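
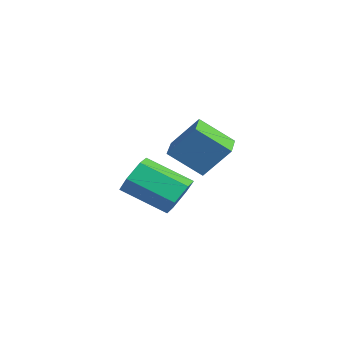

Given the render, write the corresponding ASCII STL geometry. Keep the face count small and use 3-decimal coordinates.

solid 
facet normal -0.344 -0.525 -0.779
outer loop
vertex 3.862 0.372 0.883
vertex 2.8 0.99 0.936
vertex 4.485 1.533 -0.175
endloop
endfacet
facet normal 0.864 -0.503 -0.043
outer loop
vertex 5.06 2.41 1.124
vertex 3.862 0.372 0.883
vertex 4.485 1.533 -0.175
endloop
endfacet
facet normal -0.344 -0.525 -0.778
outer loop
vertex 4.485 1.533 -0.175
vertex 2.8 0.99 0.936
vertex 3.423 2.151 -0.123
endloop
endfacet
facet normal 0.369 0.686 -0.627
outer loop
vertex 3.423 2.151 -0.123
vertex 5.06 2.41 1.124
vertex 4.485 1.533 -0.175
endloop
endfacet
facet normal -0.368 -0.687 0.627
outer loop
vertex 3.862 0.372 0.883
vertex 3.375 1.867 2.235
vertex 2.8 0.99 0.936
endloop
endfacet
facet normal 0.864 -0.503 -0.043
outer loop
vertex 4.437 1.249 2.183
vertex 3.862 0.372 0.883
vertex 5.06 2.41 1.124
endloop
endfacet
facet normal -0.369 -0.687 0.626
outer loop
vertex 4.437 1.249 2.183
vertex 3.375 1.867 2.235
vertex 3.862 0.372 0.883
endloop
endfacet
facet normal -0.863 0.503 0.043
outer loop
vertex 2.8 0.99 0.936
vertex 3.375 1.867 2.235
vertex 3.423 2.151 -0.123
endloop
endfacet
facet normal 0.368 0.687 -0.626
outer loop
vertex 3.998 3.028 1.177
vertex 5.06 2.41 1.124
vertex 3.423 2.151 -0.123
endloop
endfacet
facet normal -0.864 0.502 0.043
outer loop
vertex 3.423 2.151 -0.123
vertex 3.375 1.867 2.235
vertex 3.998 3.028 1.177
endloop
endfacet
facet normal 0.344 0.525 0.778
outer loop
vertex 3.998 3.028 1.177
vertex 4.437 1.249 2.183
vertex 5.06 2.41 1.124
endloop
endfacet
facet normal 0.344 0.525 0.779
outer loop
vertex 3.375 1.867 2.235
vertex 4.437 1.249 2.183
vertex 3.998 3.028 1.177
endloop
endfacet
facet normal 0.569 0.675 -0.470
outer loop
vertex 1.305 2.328 -2.094
vertex 0.753 2.249 -2.875
vertex 0.541 2.898 -2.2
endloop
endfacet
facet normal 0.205 0.437 0.876
outer loop
vertex 1.305 2.328 -2.094
vertex 0.541 2.898 -2.2
vertex 0.06 0.849 -1.064
endloop
endfacet
facet normal 0.205 0.437 0.876
outer loop
vertex 0.06 0.849 -1.064
vertex 0.541 2.898 -2.2
vertex -0.705 1.42 -1.17
endloop
endfacet
facet normal -0.569 -0.675 0.470
outer loop
vertex 0.06 0.849 -1.064
vertex -0.705 1.42 -1.17
vertex -0.493 0.771 -1.845
endloop
endfacet
facet normal 0.568 0.675 -0.471
outer loop
vertex 0.541 2.898 -2.2
vertex 0.753 2.249 -2.875
vertex -0.012 2.819 -2.981
endloop
endfacet
facet normal -0.588 0.733 0.342
outer loop
vertex 0.541 2.898 -2.2
vertex -0.012 2.819 -2.981
vertex -0.705 1.42 -1.17
endloop
endfacet
facet normal -0.588 0.733 0.341
outer loop
vertex -0.705 1.42 -1.17
vertex -0.012 2.819 -2.981
vertex -1.257 1.341 -1.951
endloop
endfacet
facet normal -0.569 -0.675 0.470
outer loop
vertex -0.705 1.42 -1.17
vertex -1.257 1.341 -1.951
vertex -0.493 0.771 -1.845
endloop
endfacet
facet normal 0.568 0.675 -0.470
outer loop
vertex -0.012 2.819 -2.981
vertex 0.753 2.249 -2.875
vertex 0.2 2.171 -3.656
endloop
endfacet
facet normal -0.793 0.296 -0.533
outer loop
vertex -0.012 2.819 -2.981
vertex 0.2 2.171 -3.656
vertex -1.257 1.341 -1.951
endloop
endfacet
facet normal -0.793 0.296 -0.533
outer loop
vertex -1.257 1.341 -1.951
vertex 0.2 2.171 -3.656
vertex -1.045 0.692 -2.626
endloop
endfacet
facet normal -0.569 -0.675 0.470
outer loop
vertex -1.257 1.341 -1.951
vertex -1.045 0.692 -2.626
vertex -0.493 0.771 -1.845
endloop
endfacet
facet normal 0.569 0.675 -0.470
outer loop
vertex 0.2 2.171 -3.656
vertex 0.753 2.249 -2.875
vertex 0.965 1.6 -3.55
endloop
endfacet
facet normal -0.205 -0.437 -0.876
outer loop
vertex 0.2 2.171 -3.656
vertex 0.965 1.6 -3.55
vertex -1.045 0.692 -2.626
endloop
endfacet
facet normal -0.205 -0.437 -0.876
outer loop
vertex -1.045 0.692 -2.626
vertex 0.965 1.6 -3.55
vertex -0.281 0.122 -2.52
endloop
endfacet
facet normal -0.569 -0.675 0.470
outer loop
vertex -1.045 0.692 -2.626
vertex -0.281 0.122 -2.52
vertex -0.493 0.771 -1.845
endloop
endfacet
facet normal 0.569 0.675 -0.470
outer loop
vertex 0.965 1.6 -3.55
vertex 0.753 2.249 -2.875
vertex 1.517 1.679 -2.769
endloop
endfacet
facet normal 0.588 -0.733 -0.341
outer loop
vertex 0.965 1.6 -3.55
vertex 1.517 1.679 -2.769
vertex -0.281 0.122 -2.52
endloop
endfacet
facet normal 0.588 -0.733 -0.342
outer loop
vertex -0.281 0.122 -2.52
vertex 1.517 1.679 -2.769
vertex 0.272 0.201 -1.739
endloop
endfacet
facet normal -0.568 -0.675 0.471
outer loop
vertex -0.281 0.122 -2.52
vertex 0.272 0.201 -1.739
vertex -0.493 0.771 -1.845
endloop
endfacet
facet normal 0.569 0.675 -0.470
outer loop
vertex 1.517 1.679 -2.769
vertex 0.753 2.249 -2.875
vertex 1.305 2.328 -2.094
endloop
endfacet
facet normal 0.792 -0.296 0.533
outer loop
vertex 1.517 1.679 -2.769
vertex 1.305 2.328 -2.094
vertex 0.272 0.201 -1.739
endloop
endfacet
facet normal 0.793 -0.296 0.533
outer loop
vertex 0.272 0.201 -1.739
vertex 1.305 2.328 -2.094
vertex 0.06 0.849 -1.064
endloop
endfacet
facet normal -0.568 -0.675 0.470
outer loop
vertex 0.272 0.201 -1.739
vertex 0.06 0.849 -1.064
vertex -0.493 0.771 -1.845
endloop
endfacet

endsolid


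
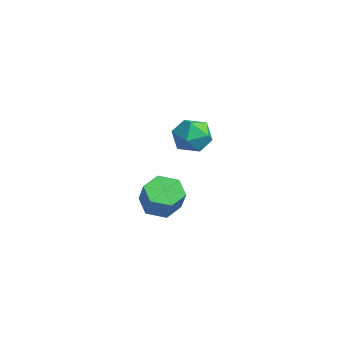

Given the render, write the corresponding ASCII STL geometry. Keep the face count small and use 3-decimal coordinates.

solid 
facet normal -0.628 0.624 0.465
outer loop
vertex 0.314 -1.064 1.957
vertex 0.262 -1.706 2.749
vertex 0.974 -0.976 2.73
endloop
endfacet
facet normal -0.179 0.983 0.041
outer loop
vertex 0.314 -1.064 1.957
vertex 0.974 -0.976 2.73
vertex 1.298 -0.877 1.768
endloop
endfacet
facet normal -0.260 0.737 -0.624
outer loop
vertex 0.314 -1.064 1.957
vertex 1.298 -0.877 1.768
vertex 0.786 -1.545 1.192
endloop
endfacet
facet normal -0.759 0.227 -0.611
outer loop
vertex 0.314 -1.064 1.957
vertex 0.786 -1.545 1.192
vertex 0.145 -2.057 1.798
endloop
endfacet
facet normal -0.985 0.158 0.063
outer loop
vertex 0.314 -1.064 1.957
vertex 0.145 -2.057 1.798
vertex 0.262 -1.706 2.749
endloop
endfacet
facet normal 0.487 0.837 0.250
outer loop
vertex 1.298 -0.877 1.768
vertex 0.974 -0.976 2.73
vertex 1.855 -1.403 2.442
endloop
endfacet
facet normal -0.238 0.256 0.937
outer loop
vertex 0.974 -0.976 2.73
vertex 0.262 -1.706 2.749
vertex 1.214 -1.915 3.048
endloop
endfacet
facet normal -0.818 -0.500 0.285
outer loop
vertex 0.262 -1.706 2.749
vertex 0.145 -2.057 1.798
vertex 0.702 -2.583 2.472
endloop
endfacet
facet normal -0.451 -0.388 -0.804
outer loop
vertex 0.145 -2.057 1.798
vertex 0.786 -1.545 1.192
vertex 1.026 -2.484 1.51
endloop
endfacet
facet normal 0.356 0.439 -0.825
outer loop
vertex 0.786 -1.545 1.192
vertex 1.298 -0.877 1.768
vertex 1.738 -1.754 1.491
endloop
endfacet
facet normal 0.759 -0.227 0.611
outer loop
vertex 1.686 -2.396 2.283
vertex 1.855 -1.403 2.442
vertex 1.214 -1.915 3.048
endloop
endfacet
facet normal 0.260 -0.737 0.624
outer loop
vertex 1.686 -2.396 2.283
vertex 1.214 -1.915 3.048
vertex 0.702 -2.583 2.472
endloop
endfacet
facet normal 0.179 -0.983 -0.041
outer loop
vertex 1.686 -2.396 2.283
vertex 0.702 -2.583 2.472
vertex 1.026 -2.484 1.51
endloop
endfacet
facet normal 0.628 -0.624 -0.465
outer loop
vertex 1.686 -2.396 2.283
vertex 1.026 -2.484 1.51
vertex 1.738 -1.754 1.491
endloop
endfacet
facet normal 0.985 -0.158 -0.063
outer loop
vertex 1.686 -2.396 2.283
vertex 1.738 -1.754 1.491
vertex 1.855 -1.403 2.442
endloop
endfacet
facet normal 0.451 0.388 0.804
outer loop
vertex 1.214 -1.915 3.048
vertex 1.855 -1.403 2.442
vertex 0.974 -0.976 2.73
endloop
endfacet
facet normal -0.356 -0.439 0.825
outer loop
vertex 0.702 -2.583 2.472
vertex 1.214 -1.915 3.048
vertex 0.262 -1.706 2.749
endloop
endfacet
facet normal -0.487 -0.837 -0.250
outer loop
vertex 1.026 -2.484 1.51
vertex 0.702 -2.583 2.472
vertex 0.145 -2.057 1.798
endloop
endfacet
facet normal 0.238 -0.256 -0.937
outer loop
vertex 1.738 -1.754 1.491
vertex 1.026 -2.484 1.51
vertex 0.786 -1.545 1.192
endloop
endfacet
facet normal 0.818 0.500 -0.285
outer loop
vertex 1.855 -1.403 2.442
vertex 1.738 -1.754 1.491
vertex 1.298 -0.877 1.768
endloop
endfacet
facet normal -0.508 0.097 -0.856
outer loop
vertex -1.49 -1.636 -4.492
vertex -2.348 -1.529 -3.97
vertex -1.796 -0.717 -4.206
endloop
endfacet
facet normal 0.806 0.403 -0.433
outer loop
vertex -1.49 -1.636 -4.492
vertex -1.796 -0.717 -4.206
vertex -0.753 -1.778 -3.252
endloop
endfacet
facet normal 0.806 0.404 -0.433
outer loop
vertex -0.753 -1.778 -3.252
vertex -1.796 -0.717 -4.206
vertex -1.059 -0.859 -2.965
endloop
endfacet
facet normal 0.508 -0.098 0.856
outer loop
vertex -0.753 -1.778 -3.252
vertex -1.059 -0.859 -2.965
vertex -1.612 -1.671 -2.73
endloop
endfacet
facet normal -0.508 0.097 -0.856
outer loop
vertex -1.796 -0.717 -4.206
vertex -2.348 -1.529 -3.97
vertex -2.654 -0.61 -3.684
endloop
endfacet
facet normal 0.141 0.990 0.029
outer loop
vertex -1.796 -0.717 -4.206
vertex -2.654 -0.61 -3.684
vertex -1.059 -0.859 -2.965
endloop
endfacet
facet normal 0.141 0.990 0.029
outer loop
vertex -1.059 -0.859 -2.965
vertex -2.654 -0.61 -3.684
vertex -1.917 -0.752 -2.443
endloop
endfacet
facet normal 0.508 -0.099 0.856
outer loop
vertex -1.059 -0.859 -2.965
vertex -1.917 -0.752 -2.443
vertex -1.612 -1.671 -2.73
endloop
endfacet
facet normal -0.508 0.097 -0.856
outer loop
vertex -2.654 -0.61 -3.684
vertex -2.348 -1.529 -3.97
vertex -3.207 -1.422 -3.448
endloop
endfacet
facet normal -0.665 0.587 0.462
outer loop
vertex -2.654 -0.61 -3.684
vertex -3.207 -1.422 -3.448
vertex -1.917 -0.752 -2.443
endloop
endfacet
facet normal -0.665 0.587 0.462
outer loop
vertex -1.917 -0.752 -2.443
vertex -3.207 -1.422 -3.448
vertex -2.47 -1.564 -2.208
endloop
endfacet
facet normal 0.508 -0.099 0.856
outer loop
vertex -1.917 -0.752 -2.443
vertex -2.47 -1.564 -2.208
vertex -1.612 -1.671 -2.73
endloop
endfacet
facet normal -0.508 0.098 -0.856
outer loop
vertex -3.207 -1.422 -3.448
vertex -2.348 -1.529 -3.97
vertex -2.901 -2.341 -3.735
endloop
endfacet
facet normal -0.806 -0.404 0.433
outer loop
vertex -3.207 -1.422 -3.448
vertex -2.901 -2.341 -3.735
vertex -2.47 -1.564 -2.208
endloop
endfacet
facet normal -0.806 -0.403 0.433
outer loop
vertex -2.47 -1.564 -2.208
vertex -2.901 -2.341 -3.735
vertex -2.164 -2.483 -2.494
endloop
endfacet
facet normal 0.508 -0.097 0.856
outer loop
vertex -2.47 -1.564 -2.208
vertex -2.164 -2.483 -2.494
vertex -1.612 -1.671 -2.73
endloop
endfacet
facet normal -0.508 0.099 -0.856
outer loop
vertex -2.901 -2.341 -3.735
vertex -2.348 -1.529 -3.97
vertex -2.043 -2.448 -4.257
endloop
endfacet
facet normal -0.141 -0.990 -0.029
outer loop
vertex -2.901 -2.341 -3.735
vertex -2.043 -2.448 -4.257
vertex -2.164 -2.483 -2.494
endloop
endfacet
facet normal -0.141 -0.990 -0.029
outer loop
vertex -2.164 -2.483 -2.494
vertex -2.043 -2.448 -4.257
vertex -1.306 -2.59 -3.016
endloop
endfacet
facet normal 0.508 -0.097 0.856
outer loop
vertex -2.164 -2.483 -2.494
vertex -1.306 -2.59 -3.016
vertex -1.612 -1.671 -2.73
endloop
endfacet
facet normal -0.508 0.099 -0.856
outer loop
vertex -2.043 -2.448 -4.257
vertex -2.348 -1.529 -3.97
vertex -1.49 -1.636 -4.492
endloop
endfacet
facet normal 0.665 -0.587 -0.462
outer loop
vertex -2.043 -2.448 -4.257
vertex -1.49 -1.636 -4.492
vertex -1.306 -2.59 -3.016
endloop
endfacet
facet normal 0.665 -0.587 -0.462
outer loop
vertex -1.306 -2.59 -3.016
vertex -1.49 -1.636 -4.492
vertex -0.753 -1.778 -3.252
endloop
endfacet
facet normal 0.508 -0.097 0.856
outer loop
vertex -1.306 -2.59 -3.016
vertex -0.753 -1.778 -3.252
vertex -1.612 -1.671 -2.73
endloop
endfacet

endsolid


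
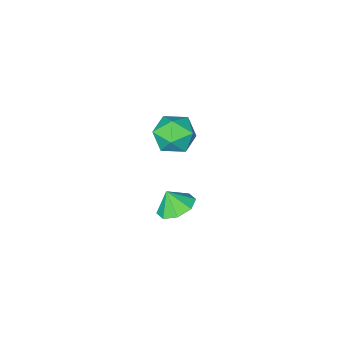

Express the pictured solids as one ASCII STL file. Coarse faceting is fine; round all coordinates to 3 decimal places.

solid 
facet normal 0.145 0.978 0.152
outer loop
vertex 3.182 3.885 2.153
vertex 2.707 3.791 3.215
vertex 3.856 3.642 3.074
endloop
endfacet
facet normal 0.644 0.710 -0.284
outer loop
vertex 3.182 3.885 2.153
vertex 3.856 3.642 3.074
vertex 4.026 3.084 2.063
endloop
endfacet
facet normal 0.314 0.426 -0.848
outer loop
vertex 3.182 3.885 2.153
vertex 4.026 3.084 2.063
vertex 2.983 2.889 1.579
endloop
endfacet
facet normal -0.389 0.517 -0.762
outer loop
vertex 3.182 3.885 2.153
vertex 2.983 2.889 1.579
vertex 2.167 3.325 2.291
endloop
endfacet
facet normal -0.493 0.858 -0.145
outer loop
vertex 3.182 3.885 2.153
vertex 2.167 3.325 2.291
vertex 2.707 3.791 3.215
endloop
endfacet
facet normal 0.981 0.185 0.063
outer loop
vertex 4.026 3.084 2.063
vertex 3.856 3.642 3.074
vertex 4.073 2.495 3.069
endloop
endfacet
facet normal 0.174 0.617 0.768
outer loop
vertex 3.856 3.642 3.074
vertex 2.707 3.791 3.215
vertex 3.257 2.931 3.781
endloop
endfacet
facet normal -0.859 0.424 0.288
outer loop
vertex 2.707 3.791 3.215
vertex 2.167 3.325 2.291
vertex 2.214 2.736 3.297
endloop
endfacet
facet normal -0.690 -0.127 -0.713
outer loop
vertex 2.167 3.325 2.291
vertex 2.983 2.889 1.579
vertex 2.384 2.178 2.286
endloop
endfacet
facet normal 0.447 -0.275 -0.852
outer loop
vertex 2.983 2.889 1.579
vertex 4.026 3.084 2.063
vertex 3.533 2.029 2.145
endloop
endfacet
facet normal 0.389 -0.517 0.762
outer loop
vertex 3.058 1.935 3.207
vertex 4.073 2.495 3.069
vertex 3.257 2.931 3.781
endloop
endfacet
facet normal -0.314 -0.426 0.848
outer loop
vertex 3.058 1.935 3.207
vertex 3.257 2.931 3.781
vertex 2.214 2.736 3.297
endloop
endfacet
facet normal -0.644 -0.710 0.284
outer loop
vertex 3.058 1.935 3.207
vertex 2.214 2.736 3.297
vertex 2.384 2.178 2.286
endloop
endfacet
facet normal -0.145 -0.978 -0.152
outer loop
vertex 3.058 1.935 3.207
vertex 2.384 2.178 2.286
vertex 3.533 2.029 2.145
endloop
endfacet
facet normal 0.493 -0.858 0.145
outer loop
vertex 3.058 1.935 3.207
vertex 3.533 2.029 2.145
vertex 4.073 2.495 3.069
endloop
endfacet
facet normal 0.690 0.127 0.713
outer loop
vertex 3.257 2.931 3.781
vertex 4.073 2.495 3.069
vertex 3.856 3.642 3.074
endloop
endfacet
facet normal -0.447 0.275 0.852
outer loop
vertex 2.214 2.736 3.297
vertex 3.257 2.931 3.781
vertex 2.707 3.791 3.215
endloop
endfacet
facet normal -0.981 -0.185 -0.063
outer loop
vertex 2.384 2.178 2.286
vertex 2.214 2.736 3.297
vertex 2.167 3.325 2.291
endloop
endfacet
facet normal -0.174 -0.617 -0.768
outer loop
vertex 3.533 2.029 2.145
vertex 2.384 2.178 2.286
vertex 2.983 2.889 1.579
endloop
endfacet
facet normal 0.859 -0.424 -0.288
outer loop
vertex 4.073 2.495 3.069
vertex 3.533 2.029 2.145
vertex 4.026 3.084 2.063
endloop
endfacet
facet normal -0.233 0.386 -0.892
outer loop
vertex 3.783 2.898 -3.816
vertex 2.787 2.59 -3.689
vertex 3.331 3.457 -3.456
endloop
endfacet
facet normal 0.756 0.212 0.620
outer loop
vertex 3.783 2.898 -3.816
vertex 3.331 3.457 -3.456
vertex 3.053 2.15 -2.671
endloop
endfacet
facet normal -0.233 0.386 -0.893
outer loop
vertex 3.331 3.457 -3.456
vertex 2.787 2.59 -3.689
vertex 2.561 3.508 -3.233
endloop
endfacet
facet normal 0.276 0.451 0.849
outer loop
vertex 3.331 3.457 -3.456
vertex 2.561 3.508 -3.233
vertex 3.053 2.15 -2.671
endloop
endfacet
facet normal -0.233 0.386 -0.893
outer loop
vertex 2.561 3.508 -3.233
vertex 2.787 2.59 -3.689
vertex 1.923 3.022 -3.277
endloop
endfacet
facet normal -0.277 0.280 0.919
outer loop
vertex 2.561 3.508 -3.233
vertex 1.923 3.022 -3.277
vertex 3.053 2.15 -2.671
endloop
endfacet
facet normal -0.233 0.385 -0.893
outer loop
vertex 1.923 3.022 -3.277
vertex 2.787 2.59 -3.689
vertex 1.791 2.282 -3.562
endloop
endfacet
facet normal -0.579 -0.201 0.790
outer loop
vertex 1.923 3.022 -3.277
vertex 1.791 2.282 -3.562
vertex 3.053 2.15 -2.671
endloop
endfacet
facet normal -0.233 0.386 -0.892
outer loop
vertex 1.791 2.282 -3.562
vertex 2.787 2.59 -3.689
vertex 2.243 1.723 -3.922
endloop
endfacet
facet normal -0.453 -0.712 0.536
outer loop
vertex 1.791 2.282 -3.562
vertex 2.243 1.723 -3.922
vertex 3.053 2.15 -2.671
endloop
endfacet
facet normal -0.233 0.386 -0.893
outer loop
vertex 2.243 1.723 -3.922
vertex 2.787 2.59 -3.689
vertex 3.013 1.672 -4.145
endloop
endfacet
facet normal 0.026 -0.951 0.308
outer loop
vertex 2.243 1.723 -3.922
vertex 3.013 1.672 -4.145
vertex 3.053 2.15 -2.671
endloop
endfacet
facet normal -0.233 0.386 -0.893
outer loop
vertex 3.013 1.672 -4.145
vertex 2.787 2.59 -3.689
vertex 3.651 2.159 -4.101
endloop
endfacet
facet normal 0.579 -0.780 0.237
outer loop
vertex 3.013 1.672 -4.145
vertex 3.651 2.159 -4.101
vertex 3.053 2.15 -2.671
endloop
endfacet
facet normal -0.233 0.386 -0.893
outer loop
vertex 3.651 2.159 -4.101
vertex 2.787 2.59 -3.689
vertex 3.783 2.898 -3.816
endloop
endfacet
facet normal 0.881 -0.299 0.367
outer loop
vertex 3.651 2.159 -4.101
vertex 3.783 2.898 -3.816
vertex 3.053 2.15 -2.671
endloop
endfacet

endsolid


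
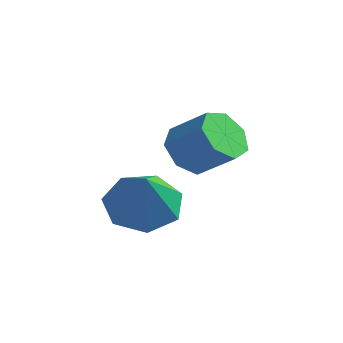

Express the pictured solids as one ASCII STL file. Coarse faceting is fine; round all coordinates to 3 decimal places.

solid 
facet normal -0.551 0.441 -0.708
outer loop
vertex 2.051 -3.039 -2.983
vertex 1.449 -2.638 -2.264
vertex 2.295 -2.245 -2.678
endloop
endfacet
facet normal 0.951 -0.204 -0.231
outer loop
vertex 2.051 -3.039 -2.983
vertex 2.295 -2.245 -2.678
vertex 2.451 -3.442 -0.976
endloop
endfacet
facet normal -0.551 0.441 -0.708
outer loop
vertex 2.295 -2.245 -2.678
vertex 1.449 -2.638 -2.264
vertex 1.901 -1.747 -2.061
endloop
endfacet
facet normal 0.879 0.425 0.218
outer loop
vertex 2.295 -2.245 -2.678
vertex 1.901 -1.747 -2.061
vertex 2.451 -3.442 -0.976
endloop
endfacet
facet normal -0.552 0.441 -0.708
outer loop
vertex 1.901 -1.747 -2.061
vertex 1.449 -2.638 -2.264
vertex 1.167 -1.92 -1.597
endloop
endfacet
facet normal 0.332 0.583 0.742
outer loop
vertex 1.901 -1.747 -2.061
vertex 1.167 -1.92 -1.597
vertex 2.451 -3.442 -0.976
endloop
endfacet
facet normal -0.551 0.442 -0.708
outer loop
vertex 1.167 -1.92 -1.597
vertex 1.449 -2.638 -2.264
vertex 0.645 -2.633 -1.636
endloop
endfacet
facet normal -0.278 0.152 0.948
outer loop
vertex 1.167 -1.92 -1.597
vertex 0.645 -2.633 -1.636
vertex 2.451 -3.442 -0.976
endloop
endfacet
facet normal -0.550 0.442 -0.708
outer loop
vertex 0.645 -2.633 -1.636
vertex 1.449 -2.638 -2.264
vertex 0.728 -3.35 -2.148
endloop
endfacet
facet normal -0.492 -0.543 0.681
outer loop
vertex 0.645 -2.633 -1.636
vertex 0.728 -3.35 -2.148
vertex 2.451 -3.442 -0.976
endloop
endfacet
facet normal -0.551 0.442 -0.708
outer loop
vertex 0.728 -3.35 -2.148
vertex 1.449 -2.638 -2.264
vertex 1.354 -3.531 -2.748
endloop
endfacet
facet normal -0.148 -0.979 0.141
outer loop
vertex 0.728 -3.35 -2.148
vertex 1.354 -3.531 -2.748
vertex 2.451 -3.442 -0.976
endloop
endfacet
facet normal -0.551 0.442 -0.708
outer loop
vertex 1.354 -3.531 -2.748
vertex 1.449 -2.638 -2.264
vertex 2.051 -3.039 -2.983
endloop
endfacet
facet normal 0.495 -0.828 -0.265
outer loop
vertex 1.354 -3.531 -2.748
vertex 2.051 -3.039 -2.983
vertex 2.451 -3.442 -0.976
endloop
endfacet
facet normal -0.797 -0.210 -0.566
outer loop
vertex 1.266 -0.63 -1.852
vertex 0.756 -0.48 -1.189
vertex 1.032 0.066 -1.78
endloop
endfacet
facet normal 0.514 0.257 -0.818
outer loop
vertex 1.266 -0.63 -1.852
vertex 1.032 0.066 -1.78
vertex 2.334 -0.351 -1.094
endloop
endfacet
facet normal 0.514 0.258 -0.818
outer loop
vertex 2.334 -0.351 -1.094
vertex 1.032 0.066 -1.78
vertex 2.101 0.345 -1.021
endloop
endfacet
facet normal 0.798 0.208 0.566
outer loop
vertex 2.334 -0.351 -1.094
vertex 2.101 0.345 -1.021
vertex 1.824 -0.2 -0.431
endloop
endfacet
facet normal -0.798 -0.209 -0.566
outer loop
vertex 1.032 0.066 -1.78
vertex 0.756 -0.48 -1.189
vertex 0.59 0.351 -1.262
endloop
endfacet
facet normal 0.073 0.899 -0.433
outer loop
vertex 1.032 0.066 -1.78
vertex 0.59 0.351 -1.262
vertex 2.101 0.345 -1.021
endloop
endfacet
facet normal 0.073 0.898 -0.433
outer loop
vertex 2.101 0.345 -1.021
vertex 0.59 0.351 -1.262
vertex 1.659 0.63 -0.504
endloop
endfacet
facet normal 0.797 0.208 0.567
outer loop
vertex 2.101 0.345 -1.021
vertex 1.659 0.63 -0.504
vertex 1.824 -0.2 -0.431
endloop
endfacet
facet normal -0.797 -0.209 -0.566
outer loop
vertex 0.59 0.351 -1.262
vertex 0.756 -0.48 -1.189
vertex 0.273 0.01 -0.69
endloop
endfacet
facet normal -0.423 0.862 0.279
outer loop
vertex 0.59 0.351 -1.262
vertex 0.273 0.01 -0.69
vertex 1.659 0.63 -0.504
endloop
endfacet
facet normal -0.423 0.862 0.278
outer loop
vertex 1.659 0.63 -0.504
vertex 0.273 0.01 -0.69
vertex 1.342 0.29 0.068
endloop
endfacet
facet normal 0.798 0.208 0.566
outer loop
vertex 1.659 0.63 -0.504
vertex 1.342 0.29 0.068
vertex 1.824 -0.2 -0.431
endloop
endfacet
facet normal -0.797 -0.209 -0.566
outer loop
vertex 0.273 0.01 -0.69
vertex 0.756 -0.48 -1.189
vertex 0.319 -0.699 -0.493
endloop
endfacet
facet normal -0.600 0.178 0.780
outer loop
vertex 0.273 0.01 -0.69
vertex 0.319 -0.699 -0.493
vertex 1.342 0.29 0.068
endloop
endfacet
facet normal -0.600 0.178 0.780
outer loop
vertex 1.342 0.29 0.068
vertex 0.319 -0.699 -0.493
vertex 1.388 -0.419 0.265
endloop
endfacet
facet normal 0.798 0.209 0.566
outer loop
vertex 1.342 0.29 0.068
vertex 1.388 -0.419 0.265
vertex 1.824 -0.2 -0.431
endloop
endfacet
facet normal -0.797 -0.208 -0.566
outer loop
vertex 0.319 -0.699 -0.493
vertex 0.756 -0.48 -1.189
vertex 0.694 -1.243 -0.821
endloop
endfacet
facet normal -0.324 -0.642 0.695
outer loop
vertex 0.319 -0.699 -0.493
vertex 0.694 -1.243 -0.821
vertex 1.388 -0.419 0.265
endloop
endfacet
facet normal -0.326 -0.641 0.695
outer loop
vertex 1.388 -0.419 0.265
vertex 0.694 -1.243 -0.821
vertex 1.763 -0.964 -0.062
endloop
endfacet
facet normal 0.798 0.209 0.566
outer loop
vertex 1.388 -0.419 0.265
vertex 1.763 -0.964 -0.062
vertex 1.824 -0.2 -0.431
endloop
endfacet
facet normal -0.798 -0.208 -0.566
outer loop
vertex 0.694 -1.243 -0.821
vertex 0.756 -0.48 -1.189
vertex 1.115 -1.213 -1.426
endloop
endfacet
facet normal 0.194 -0.977 0.086
outer loop
vertex 0.694 -1.243 -0.821
vertex 1.115 -1.213 -1.426
vertex 1.763 -0.964 -0.062
endloop
endfacet
facet normal 0.195 -0.977 0.086
outer loop
vertex 1.763 -0.964 -0.062
vertex 1.115 -1.213 -1.426
vertex 2.184 -0.933 -0.667
endloop
endfacet
facet normal 0.798 0.210 0.566
outer loop
vertex 1.763 -0.964 -0.062
vertex 2.184 -0.933 -0.667
vertex 1.824 -0.2 -0.431
endloop
endfacet
facet normal -0.798 -0.207 -0.567
outer loop
vertex 1.115 -1.213 -1.426
vertex 0.756 -0.48 -1.189
vertex 1.266 -0.63 -1.852
endloop
endfacet
facet normal 0.568 -0.576 -0.587
outer loop
vertex 1.115 -1.213 -1.426
vertex 1.266 -0.63 -1.852
vertex 2.184 -0.933 -0.667
endloop
endfacet
facet normal 0.568 -0.577 -0.587
outer loop
vertex 2.184 -0.933 -0.667
vertex 1.266 -0.63 -1.852
vertex 2.334 -0.351 -1.094
endloop
endfacet
facet normal 0.798 0.210 0.566
outer loop
vertex 2.184 -0.933 -0.667
vertex 2.334 -0.351 -1.094
vertex 1.824 -0.2 -0.431
endloop
endfacet

endsolid


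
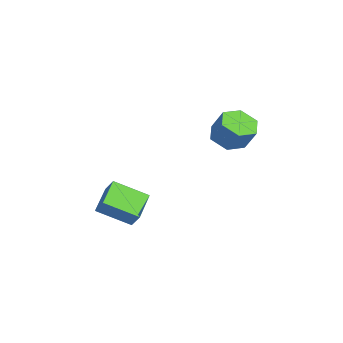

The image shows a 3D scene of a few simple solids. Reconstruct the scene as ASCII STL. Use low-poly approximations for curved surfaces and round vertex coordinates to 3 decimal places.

solid 
facet normal -0.456 -0.280 -0.845
outer loop
vertex -0.456 3.584 0.141
vertex -1.013 2.886 0.673
vertex -1.375 3.853 0.548
endloop
endfacet
facet normal 0.109 0.925 -0.365
outer loop
vertex -0.456 3.584 0.141
vertex -1.375 3.853 0.548
vertex 0.21 3.993 1.375
endloop
endfacet
facet normal 0.108 0.925 -0.364
outer loop
vertex 0.21 3.993 1.375
vertex -1.375 3.853 0.548
vertex -0.709 4.261 1.782
endloop
endfacet
facet normal 0.456 0.280 0.845
outer loop
vertex 0.21 3.993 1.375
vertex -0.709 4.261 1.782
vertex -0.347 3.294 1.907
endloop
endfacet
facet normal -0.456 -0.280 -0.845
outer loop
vertex -1.375 3.853 0.548
vertex -1.013 2.886 0.673
vertex -1.932 3.154 1.08
endloop
endfacet
facet normal -0.711 0.686 0.157
outer loop
vertex -1.375 3.853 0.548
vertex -1.932 3.154 1.08
vertex -0.709 4.261 1.782
endloop
endfacet
facet normal -0.711 0.686 0.157
outer loop
vertex -0.709 4.261 1.782
vertex -1.932 3.154 1.08
vertex -1.266 3.562 2.314
endloop
endfacet
facet normal 0.456 0.280 0.845
outer loop
vertex -0.709 4.261 1.782
vertex -1.266 3.562 2.314
vertex -0.347 3.294 1.907
endloop
endfacet
facet normal -0.456 -0.280 -0.845
outer loop
vertex -1.932 3.154 1.08
vertex -1.013 2.886 0.673
vertex -1.57 2.187 1.205
endloop
endfacet
facet normal -0.819 -0.239 0.521
outer loop
vertex -1.932 3.154 1.08
vertex -1.57 2.187 1.205
vertex -1.266 3.562 2.314
endloop
endfacet
facet normal -0.819 -0.239 0.521
outer loop
vertex -1.266 3.562 2.314
vertex -1.57 2.187 1.205
vertex -0.904 2.596 2.439
endloop
endfacet
facet normal 0.456 0.280 0.845
outer loop
vertex -1.266 3.562 2.314
vertex -0.904 2.596 2.439
vertex -0.347 3.294 1.907
endloop
endfacet
facet normal -0.456 -0.280 -0.845
outer loop
vertex -1.57 2.187 1.205
vertex -1.013 2.886 0.673
vertex -0.651 1.919 0.798
endloop
endfacet
facet normal -0.108 -0.925 0.365
outer loop
vertex -1.57 2.187 1.205
vertex -0.651 1.919 0.798
vertex -0.904 2.596 2.439
endloop
endfacet
facet normal -0.109 -0.925 0.365
outer loop
vertex -0.904 2.596 2.439
vertex -0.651 1.919 0.798
vertex 0.015 2.327 2.032
endloop
endfacet
facet normal 0.456 0.280 0.845
outer loop
vertex -0.904 2.596 2.439
vertex 0.015 2.327 2.032
vertex -0.347 3.294 1.907
endloop
endfacet
facet normal -0.456 -0.280 -0.845
outer loop
vertex -0.651 1.919 0.798
vertex -1.013 2.886 0.673
vertex -0.094 2.618 0.266
endloop
endfacet
facet normal 0.711 -0.686 -0.157
outer loop
vertex -0.651 1.919 0.798
vertex -0.094 2.618 0.266
vertex 0.015 2.327 2.032
endloop
endfacet
facet normal 0.711 -0.686 -0.157
outer loop
vertex 0.015 2.327 2.032
vertex -0.094 2.618 0.266
vertex 0.572 3.026 1.5
endloop
endfacet
facet normal 0.456 0.280 0.845
outer loop
vertex 0.015 2.327 2.032
vertex 0.572 3.026 1.5
vertex -0.347 3.294 1.907
endloop
endfacet
facet normal -0.456 -0.280 -0.845
outer loop
vertex -0.094 2.618 0.266
vertex -1.013 2.886 0.673
vertex -0.456 3.584 0.141
endloop
endfacet
facet normal 0.819 0.239 -0.521
outer loop
vertex -0.094 2.618 0.266
vertex -0.456 3.584 0.141
vertex 0.572 3.026 1.5
endloop
endfacet
facet normal 0.819 0.239 -0.521
outer loop
vertex 0.572 3.026 1.5
vertex -0.456 3.584 0.141
vertex 0.21 3.993 1.375
endloop
endfacet
facet normal 0.456 0.280 0.845
outer loop
vertex 0.572 3.026 1.5
vertex 0.21 3.993 1.375
vertex -0.347 3.294 1.907
endloop
endfacet
facet normal -0.543 -0.290 -0.788
outer loop
vertex -1.624 -3.078 -2.611
vertex -1.168 -1.383 -3.548
vertex -0.226 -3.833 -3.296
endloop
endfacet
facet normal -0.229 -0.852 0.471
outer loop
vertex 0.328 -3.537 -2.492
vertex -1.624 -3.078 -2.611
vertex -0.226 -3.833 -3.296
endloop
endfacet
facet normal -0.543 -0.290 -0.788
outer loop
vertex -0.226 -3.833 -3.296
vertex -1.168 -1.383 -3.548
vertex 0.23 -2.137 -4.233
endloop
endfacet
facet normal 0.808 -0.436 -0.396
outer loop
vertex 0.23 -2.137 -4.233
vertex 0.328 -3.537 -2.492
vertex -0.226 -3.833 -3.296
endloop
endfacet
facet normal -0.808 0.436 0.396
outer loop
vertex -1.624 -3.078 -2.611
vertex -0.614 -1.087 -2.744
vertex -1.168 -1.383 -3.548
endloop
endfacet
facet normal -0.229 -0.852 0.471
outer loop
vertex -1.07 -2.783 -1.807
vertex -1.624 -3.078 -2.611
vertex 0.328 -3.537 -2.492
endloop
endfacet
facet normal -0.808 0.436 0.397
outer loop
vertex -1.07 -2.783 -1.807
vertex -0.614 -1.087 -2.744
vertex -1.624 -3.078 -2.611
endloop
endfacet
facet normal 0.229 0.852 -0.471
outer loop
vertex -1.168 -1.383 -3.548
vertex -0.614 -1.087 -2.744
vertex 0.23 -2.137 -4.233
endloop
endfacet
facet normal 0.808 -0.436 -0.396
outer loop
vertex 0.784 -1.842 -3.429
vertex 0.328 -3.537 -2.492
vertex 0.23 -2.137 -4.233
endloop
endfacet
facet normal 0.229 0.852 -0.471
outer loop
vertex 0.23 -2.137 -4.233
vertex -0.614 -1.087 -2.744
vertex 0.784 -1.842 -3.429
endloop
endfacet
facet normal 0.543 0.290 0.788
outer loop
vertex 0.784 -1.842 -3.429
vertex -1.07 -2.783 -1.807
vertex 0.328 -3.537 -2.492
endloop
endfacet
facet normal 0.543 0.290 0.788
outer loop
vertex -0.614 -1.087 -2.744
vertex -1.07 -2.783 -1.807
vertex 0.784 -1.842 -3.429
endloop
endfacet

endsolid


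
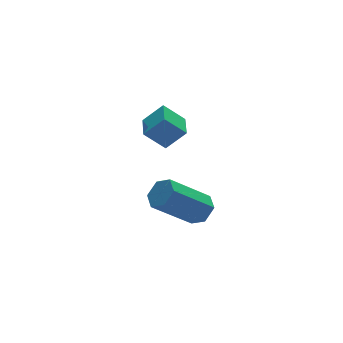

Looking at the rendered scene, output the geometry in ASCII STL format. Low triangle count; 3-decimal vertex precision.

solid 
facet normal -0.640 0.333 0.693
outer loop
vertex -3.465 -1.648 3.357
vertex -2.964 -0.647 3.338
vertex -4.146 -1.322 2.571
endloop
endfacet
facet normal -0.448 -0.894 0.018
outer loop
vertex -3.436 -1.693 1.802
vertex -3.465 -1.648 3.357
vertex -4.146 -1.322 2.571
endloop
endfacet
facet normal -0.640 0.333 0.693
outer loop
vertex -4.146 -1.322 2.571
vertex -2.964 -0.647 3.338
vertex -3.645 -0.321 2.552
endloop
endfacet
facet normal -0.625 0.299 -0.721
outer loop
vertex -3.645 -0.321 2.552
vertex -3.436 -1.693 1.802
vertex -4.146 -1.322 2.571
endloop
endfacet
facet normal 0.625 -0.299 0.721
outer loop
vertex -3.465 -1.648 3.357
vertex -2.254 -1.018 2.569
vertex -2.964 -0.647 3.338
endloop
endfacet
facet normal -0.448 -0.894 0.018
outer loop
vertex -2.755 -2.019 2.588
vertex -3.465 -1.648 3.357
vertex -3.436 -1.693 1.802
endloop
endfacet
facet normal 0.625 -0.299 0.721
outer loop
vertex -2.755 -2.019 2.588
vertex -2.254 -1.018 2.569
vertex -3.465 -1.648 3.357
endloop
endfacet
facet normal 0.448 0.894 -0.018
outer loop
vertex -2.964 -0.647 3.338
vertex -2.254 -1.018 2.569
vertex -3.645 -0.321 2.552
endloop
endfacet
facet normal -0.625 0.299 -0.721
outer loop
vertex -2.935 -0.692 1.783
vertex -3.436 -1.693 1.802
vertex -3.645 -0.321 2.552
endloop
endfacet
facet normal 0.448 0.894 -0.018
outer loop
vertex -3.645 -0.321 2.552
vertex -2.254 -1.018 2.569
vertex -2.935 -0.692 1.783
endloop
endfacet
facet normal 0.640 -0.333 -0.693
outer loop
vertex -2.935 -0.692 1.783
vertex -2.755 -2.019 2.588
vertex -3.436 -1.693 1.802
endloop
endfacet
facet normal 0.640 -0.333 -0.693
outer loop
vertex -2.254 -1.018 2.569
vertex -2.755 -2.019 2.588
vertex -2.935 -0.692 1.783
endloop
endfacet
facet normal 0.747 -0.097 -0.657
outer loop
vertex -1.42 -1.452 -1.778
vertex -1.89 -1.584 -2.293
vertex -1.687 -0.916 -2.161
endloop
endfacet
facet normal 0.548 0.650 0.527
outer loop
vertex -1.42 -1.452 -1.778
vertex -1.687 -0.916 -2.161
vertex -3.019 -1.244 -0.371
endloop
endfacet
facet normal 0.547 0.651 0.526
outer loop
vertex -3.019 -1.244 -0.371
vertex -1.687 -0.916 -2.161
vertex -3.287 -0.709 -0.754
endloop
endfacet
facet normal -0.747 0.096 0.657
outer loop
vertex -3.019 -1.244 -0.371
vertex -3.287 -0.709 -0.754
vertex -3.49 -1.376 -0.887
endloop
endfacet
facet normal 0.748 -0.097 -0.657
outer loop
vertex -1.687 -0.916 -2.161
vertex -1.89 -1.584 -2.293
vertex -2.157 -1.049 -2.676
endloop
endfacet
facet normal -0.053 0.978 -0.204
outer loop
vertex -1.687 -0.916 -2.161
vertex -2.157 -1.049 -2.676
vertex -3.287 -0.709 -0.754
endloop
endfacet
facet normal -0.052 0.978 -0.203
outer loop
vertex -3.287 -0.709 -0.754
vertex -2.157 -1.049 -2.676
vertex -3.757 -0.841 -1.269
endloop
endfacet
facet normal -0.747 0.096 0.657
outer loop
vertex -3.287 -0.709 -0.754
vertex -3.757 -0.841 -1.269
vertex -3.49 -1.376 -0.887
endloop
endfacet
facet normal 0.747 -0.098 -0.657
outer loop
vertex -2.157 -1.049 -2.676
vertex -1.89 -1.584 -2.293
vertex -2.361 -1.716 -2.809
endloop
endfacet
facet normal -0.599 0.329 -0.730
outer loop
vertex -2.157 -1.049 -2.676
vertex -2.361 -1.716 -2.809
vertex -3.757 -0.841 -1.269
endloop
endfacet
facet normal -0.600 0.328 -0.730
outer loop
vertex -3.757 -0.841 -1.269
vertex -2.361 -1.716 -2.809
vertex -3.96 -1.508 -1.402
endloop
endfacet
facet normal -0.747 0.096 0.657
outer loop
vertex -3.757 -0.841 -1.269
vertex -3.96 -1.508 -1.402
vertex -3.49 -1.376 -0.887
endloop
endfacet
facet normal 0.747 -0.096 -0.657
outer loop
vertex -2.361 -1.716 -2.809
vertex -1.89 -1.584 -2.293
vertex -2.093 -2.251 -2.426
endloop
endfacet
facet normal -0.548 -0.651 -0.526
outer loop
vertex -2.361 -1.716 -2.809
vertex -2.093 -2.251 -2.426
vertex -3.96 -1.508 -1.402
endloop
endfacet
facet normal -0.548 -0.650 -0.527
outer loop
vertex -3.96 -1.508 -1.402
vertex -2.093 -2.251 -2.426
vertex -3.693 -2.044 -1.019
endloop
endfacet
facet normal -0.747 0.097 0.657
outer loop
vertex -3.96 -1.508 -1.402
vertex -3.693 -2.044 -1.019
vertex -3.49 -1.376 -0.887
endloop
endfacet
facet normal 0.747 -0.096 -0.657
outer loop
vertex -2.093 -2.251 -2.426
vertex -1.89 -1.584 -2.293
vertex -1.623 -2.119 -1.911
endloop
endfacet
facet normal 0.052 -0.978 0.203
outer loop
vertex -2.093 -2.251 -2.426
vertex -1.623 -2.119 -1.911
vertex -3.693 -2.044 -1.019
endloop
endfacet
facet normal 0.053 -0.977 0.204
outer loop
vertex -3.693 -2.044 -1.019
vertex -1.623 -2.119 -1.911
vertex -3.223 -1.911 -0.504
endloop
endfacet
facet normal -0.748 0.097 0.657
outer loop
vertex -3.693 -2.044 -1.019
vertex -3.223 -1.911 -0.504
vertex -3.49 -1.376 -0.887
endloop
endfacet
facet normal 0.747 -0.096 -0.657
outer loop
vertex -1.623 -2.119 -1.911
vertex -1.89 -1.584 -2.293
vertex -1.42 -1.452 -1.778
endloop
endfacet
facet normal 0.599 -0.328 0.730
outer loop
vertex -1.623 -2.119 -1.911
vertex -1.42 -1.452 -1.778
vertex -3.223 -1.911 -0.504
endloop
endfacet
facet normal 0.599 -0.329 0.730
outer loop
vertex -3.223 -1.911 -0.504
vertex -1.42 -1.452 -1.778
vertex -3.019 -1.244 -0.371
endloop
endfacet
facet normal -0.747 0.098 0.657
outer loop
vertex -3.223 -1.911 -0.504
vertex -3.019 -1.244 -0.371
vertex -3.49 -1.376 -0.887
endloop
endfacet

endsolid


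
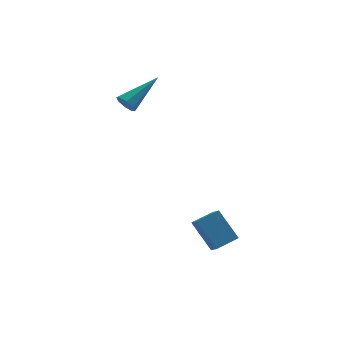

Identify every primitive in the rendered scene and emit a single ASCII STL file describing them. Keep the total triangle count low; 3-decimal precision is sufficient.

solid 
facet normal -0.949 -0.194 -0.249
outer loop
vertex -0.87 -4.714 -4.251
vertex -1.369 -3.774 -3.083
vertex -0.866 -4.074 -4.764
endloop
endfacet
facet normal 0.316 -0.595 -0.739
outer loop
vertex 0.149 -3.866 -4.497
vertex -0.87 -4.714 -4.251
vertex -0.866 -4.074 -4.764
endloop
endfacet
facet normal -0.949 -0.194 -0.249
outer loop
vertex -0.866 -4.074 -4.764
vertex -1.369 -3.774 -3.083
vertex -1.365 -3.134 -3.596
endloop
endfacet
facet normal 0.005 0.780 -0.626
outer loop
vertex -1.365 -3.134 -3.596
vertex 0.149 -3.866 -4.497
vertex -0.866 -4.074 -4.764
endloop
endfacet
facet normal -0.005 -0.780 0.626
outer loop
vertex -0.87 -4.714 -4.251
vertex -0.354 -3.566 -2.816
vertex -1.369 -3.774 -3.083
endloop
endfacet
facet normal 0.316 -0.595 -0.739
outer loop
vertex 0.145 -4.506 -3.984
vertex -0.87 -4.714 -4.251
vertex 0.149 -3.866 -4.497
endloop
endfacet
facet normal -0.005 -0.780 0.626
outer loop
vertex 0.145 -4.506 -3.984
vertex -0.354 -3.566 -2.816
vertex -0.87 -4.714 -4.251
endloop
endfacet
facet normal -0.316 0.595 0.739
outer loop
vertex -1.369 -3.774 -3.083
vertex -0.354 -3.566 -2.816
vertex -1.365 -3.134 -3.596
endloop
endfacet
facet normal 0.005 0.780 -0.626
outer loop
vertex -0.35 -2.926 -3.329
vertex 0.149 -3.866 -4.497
vertex -1.365 -3.134 -3.596
endloop
endfacet
facet normal -0.316 0.595 0.739
outer loop
vertex -1.365 -3.134 -3.596
vertex -0.354 -3.566 -2.816
vertex -0.35 -2.926 -3.329
endloop
endfacet
facet normal 0.949 0.194 0.249
outer loop
vertex -0.35 -2.926 -3.329
vertex 0.145 -4.506 -3.984
vertex 0.149 -3.866 -4.497
endloop
endfacet
facet normal 0.949 0.194 0.249
outer loop
vertex -0.354 -3.566 -2.816
vertex 0.145 -4.506 -3.984
vertex -0.35 -2.926 -3.329
endloop
endfacet
facet normal -0.822 -0.318 -0.472
outer loop
vertex -2.334 1.004 0.88
vertex -2.626 1.351 1.155
vertex -2.366 1.363 0.694
endloop
endfacet
facet normal 0.743 -0.255 -0.619
outer loop
vertex -2.334 1.004 0.88
vertex -2.366 1.363 0.694
vertex -0.974 1.989 2.105
endloop
endfacet
facet normal -0.822 -0.317 -0.472
outer loop
vertex -2.366 1.363 0.694
vertex -2.626 1.351 1.155
vertex -2.55 1.715 0.778
endloop
endfacet
facet normal 0.529 0.448 -0.721
outer loop
vertex -2.366 1.363 0.694
vertex -2.55 1.715 0.778
vertex -0.974 1.989 2.105
endloop
endfacet
facet normal -0.822 -0.318 -0.473
outer loop
vertex -2.55 1.715 0.778
vertex -2.626 1.351 1.155
vertex -2.779 1.853 1.083
endloop
endfacet
facet normal 0.119 0.935 -0.334
outer loop
vertex -2.55 1.715 0.778
vertex -2.779 1.853 1.083
vertex -0.974 1.989 2.105
endloop
endfacet
facet normal -0.822 -0.318 -0.472
outer loop
vertex -2.779 1.853 1.083
vertex -2.626 1.351 1.155
vertex -2.918 1.697 1.43
endloop
endfacet
facet normal -0.247 0.917 0.313
outer loop
vertex -2.779 1.853 1.083
vertex -2.918 1.697 1.43
vertex -0.974 1.989 2.105
endloop
endfacet
facet normal -0.822 -0.319 -0.472
outer loop
vertex -2.918 1.697 1.43
vertex -2.626 1.351 1.155
vertex -2.886 1.338 1.617
endloop
endfacet
facet normal -0.354 0.407 0.842
outer loop
vertex -2.918 1.697 1.43
vertex -2.886 1.338 1.617
vertex -0.974 1.989 2.105
endloop
endfacet
facet normal -0.823 -0.317 -0.472
outer loop
vertex -2.886 1.338 1.617
vertex -2.626 1.351 1.155
vertex -2.702 0.986 1.533
endloop
endfacet
facet normal -0.139 -0.298 0.944
outer loop
vertex -2.886 1.338 1.617
vertex -2.702 0.986 1.533
vertex -0.974 1.989 2.105
endloop
endfacet
facet normal -0.822 -0.318 -0.472
outer loop
vertex -2.702 0.986 1.533
vertex -2.626 1.351 1.155
vertex -2.473 0.848 1.227
endloop
endfacet
facet normal 0.271 -0.785 0.557
outer loop
vertex -2.702 0.986 1.533
vertex -2.473 0.848 1.227
vertex -0.974 1.989 2.105
endloop
endfacet
facet normal -0.822 -0.318 -0.472
outer loop
vertex -2.473 0.848 1.227
vertex -2.626 1.351 1.155
vertex -2.334 1.004 0.88
endloop
endfacet
facet normal 0.636 -0.766 -0.090
outer loop
vertex -2.473 0.848 1.227
vertex -2.334 1.004 0.88
vertex -0.974 1.989 2.105
endloop
endfacet

endsolid


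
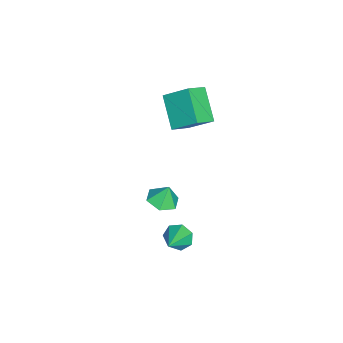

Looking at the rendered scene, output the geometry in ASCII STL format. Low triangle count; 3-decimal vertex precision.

solid 
facet normal -0.715 0.499 -0.490
outer loop
vertex -4.655 -0.897 2.667
vertex -4.457 0.535 3.837
vertex -3.155 -0.036 1.357
endloop
endfacet
facet normal -0.107 -0.770 -0.629
outer loop
vertex -2.183 -0.715 2.023
vertex -4.655 -0.897 2.667
vertex -3.155 -0.036 1.357
endloop
endfacet
facet normal -0.714 0.499 -0.490
outer loop
vertex -3.155 -0.036 1.357
vertex -4.457 0.535 3.837
vertex -2.956 1.397 2.527
endloop
endfacet
facet normal 0.691 0.397 -0.604
outer loop
vertex -2.956 1.397 2.527
vertex -2.183 -0.715 2.023
vertex -3.155 -0.036 1.357
endloop
endfacet
facet normal -0.691 -0.398 0.604
outer loop
vertex -4.655 -0.897 2.667
vertex -3.485 -0.144 4.503
vertex -4.457 0.535 3.837
endloop
endfacet
facet normal -0.107 -0.770 -0.629
outer loop
vertex -3.684 -1.577 3.333
vertex -4.655 -0.897 2.667
vertex -2.183 -0.715 2.023
endloop
endfacet
facet normal -0.692 -0.397 0.603
outer loop
vertex -3.684 -1.577 3.333
vertex -3.485 -0.144 4.503
vertex -4.655 -0.897 2.667
endloop
endfacet
facet normal 0.107 0.770 0.629
outer loop
vertex -4.457 0.535 3.837
vertex -3.485 -0.144 4.503
vertex -2.956 1.397 2.527
endloop
endfacet
facet normal 0.692 0.397 -0.603
outer loop
vertex -1.985 0.717 3.193
vertex -2.183 -0.715 2.023
vertex -2.956 1.397 2.527
endloop
endfacet
facet normal 0.108 0.770 0.629
outer loop
vertex -2.956 1.397 2.527
vertex -3.485 -0.144 4.503
vertex -1.985 0.717 3.193
endloop
endfacet
facet normal 0.714 -0.499 0.490
outer loop
vertex -1.985 0.717 3.193
vertex -3.684 -1.577 3.333
vertex -2.183 -0.715 2.023
endloop
endfacet
facet normal 0.715 -0.499 0.490
outer loop
vertex -3.485 -0.144 4.503
vertex -3.684 -1.577 3.333
vertex -1.985 0.717 3.193
endloop
endfacet
facet normal -0.858 0.076 -0.509
outer loop
vertex 3.0 1.08 -2.775
vertex 2.58 0.827 -2.105
vertex 2.781 1.601 -2.328
endloop
endfacet
facet normal 0.719 0.601 -0.349
outer loop
vertex 3.0 1.08 -2.775
vertex 2.781 1.601 -2.328
vertex 4.08 0.693 -1.215
endloop
endfacet
facet normal -0.858 0.076 -0.508
outer loop
vertex 2.781 1.601 -2.328
vertex 2.58 0.827 -2.105
vertex 2.411 1.539 -1.713
endloop
endfacet
facet normal 0.357 0.883 0.304
outer loop
vertex 2.781 1.601 -2.328
vertex 2.411 1.539 -1.713
vertex 4.08 0.693 -1.215
endloop
endfacet
facet normal -0.857 0.077 -0.509
outer loop
vertex 2.411 1.539 -1.713
vertex 2.58 0.827 -2.105
vertex 2.168 0.941 -1.394
endloop
endfacet
facet normal -0.020 0.477 0.879
outer loop
vertex 2.411 1.539 -1.713
vertex 2.168 0.941 -1.394
vertex 4.08 0.693 -1.215
endloop
endfacet
facet normal -0.857 0.077 -0.509
outer loop
vertex 2.168 0.941 -1.394
vertex 2.58 0.827 -2.105
vertex 2.235 0.257 -1.61
endloop
endfacet
facet normal -0.128 -0.310 0.942
outer loop
vertex 2.168 0.941 -1.394
vertex 2.235 0.257 -1.61
vertex 4.08 0.693 -1.215
endloop
endfacet
facet normal -0.858 0.078 -0.508
outer loop
vertex 2.235 0.257 -1.61
vertex 2.58 0.827 -2.105
vertex 2.561 0.003 -2.199
endloop
endfacet
facet normal 0.114 -0.888 0.446
outer loop
vertex 2.235 0.257 -1.61
vertex 2.561 0.003 -2.199
vertex 4.08 0.693 -1.215
endloop
endfacet
facet normal -0.857 0.078 -0.509
outer loop
vertex 2.561 0.003 -2.199
vertex 2.58 0.827 -2.105
vertex 2.902 0.369 -2.717
endloop
endfacet
facet normal 0.524 -0.819 -0.234
outer loop
vertex 2.561 0.003 -2.199
vertex 2.902 0.369 -2.717
vertex 4.08 0.693 -1.215
endloop
endfacet
facet normal -0.858 0.077 -0.509
outer loop
vertex 2.902 0.369 -2.717
vertex 2.58 0.827 -2.105
vertex 3.0 1.08 -2.775
endloop
endfacet
facet normal 0.793 -0.157 -0.588
outer loop
vertex 2.902 0.369 -2.717
vertex 3.0 1.08 -2.775
vertex 4.08 0.693 -1.215
endloop
endfacet
facet normal 0.070 -0.283 -0.957
outer loop
vertex 0.059 -1.532 -2.267
vertex -0.458 -0.79 -2.524
vertex 0.478 -0.717 -2.477
endloop
endfacet
facet normal 0.699 -0.181 0.692
outer loop
vertex 0.059 -1.532 -2.267
vertex 0.478 -0.717 -2.477
vertex -0.542 -0.45 -1.376
endloop
endfacet
facet normal 0.070 -0.284 -0.956
outer loop
vertex 0.478 -0.717 -2.477
vertex -0.458 -0.79 -2.524
vertex -0.039 0.025 -2.735
endloop
endfacet
facet normal 0.649 0.610 0.454
outer loop
vertex 0.478 -0.717 -2.477
vertex -0.039 0.025 -2.735
vertex -0.542 -0.45 -1.376
endloop
endfacet
facet normal 0.069 -0.283 -0.957
outer loop
vertex -0.039 0.025 -2.735
vertex -0.458 -0.79 -2.524
vertex -0.975 -0.048 -2.781
endloop
endfacet
facet normal -0.089 0.950 0.299
outer loop
vertex -0.039 0.025 -2.735
vertex -0.975 -0.048 -2.781
vertex -0.542 -0.45 -1.376
endloop
endfacet
facet normal 0.069 -0.283 -0.957
outer loop
vertex -0.975 -0.048 -2.781
vertex -0.458 -0.79 -2.524
vertex -1.394 -0.863 -2.57
endloop
endfacet
facet normal -0.778 0.499 0.382
outer loop
vertex -0.975 -0.048 -2.781
vertex -1.394 -0.863 -2.57
vertex -0.542 -0.45 -1.376
endloop
endfacet
facet normal 0.069 -0.283 -0.957
outer loop
vertex -1.394 -0.863 -2.57
vertex -0.458 -0.79 -2.524
vertex -0.877 -1.605 -2.313
endloop
endfacet
facet normal -0.728 -0.292 0.620
outer loop
vertex -1.394 -0.863 -2.57
vertex -0.877 -1.605 -2.313
vertex -0.542 -0.45 -1.376
endloop
endfacet
facet normal 0.069 -0.283 -0.957
outer loop
vertex -0.877 -1.605 -2.313
vertex -0.458 -0.79 -2.524
vertex 0.059 -1.532 -2.267
endloop
endfacet
facet normal 0.011 -0.632 0.775
outer loop
vertex -0.877 -1.605 -2.313
vertex 0.059 -1.532 -2.267
vertex -0.542 -0.45 -1.376
endloop
endfacet

endsolid


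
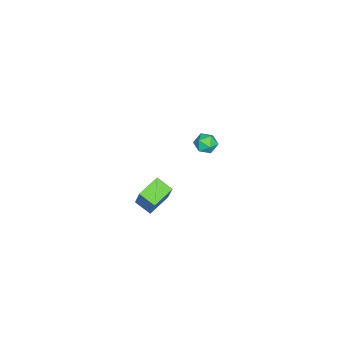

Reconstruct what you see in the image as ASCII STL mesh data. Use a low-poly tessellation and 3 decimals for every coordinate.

solid 
facet normal 0.185 0.823 0.536
outer loop
vertex -3.609 3.027 1.467
vertex -3.561 2.619 2.077
vertex -2.96 2.748 1.671
endloop
endfacet
facet normal 0.426 0.895 -0.132
outer loop
vertex -3.609 3.027 1.467
vertex -2.96 2.748 1.671
vertex -3.158 2.738 0.963
endloop
endfacet
facet normal -0.125 0.808 -0.575
outer loop
vertex -3.609 3.027 1.467
vertex -3.158 2.738 0.963
vertex -3.881 2.603 0.93
endloop
endfacet
facet normal -0.707 0.684 -0.182
outer loop
vertex -3.609 3.027 1.467
vertex -3.881 2.603 0.93
vertex -4.13 2.529 1.619
endloop
endfacet
facet normal -0.515 0.693 0.504
outer loop
vertex -3.609 3.027 1.467
vertex -4.13 2.529 1.619
vertex -3.561 2.619 2.077
endloop
endfacet
facet normal 0.893 0.370 -0.255
outer loop
vertex -3.158 2.738 0.963
vertex -2.96 2.748 1.671
vertex -2.83 2.151 1.261
endloop
endfacet
facet normal 0.503 0.254 0.826
outer loop
vertex -2.96 2.748 1.671
vertex -3.561 2.619 2.077
vertex -3.079 2.077 1.95
endloop
endfacet
facet normal -0.630 0.041 0.775
outer loop
vertex -3.561 2.619 2.077
vertex -4.13 2.529 1.619
vertex -3.802 1.942 1.917
endloop
endfacet
facet normal -0.941 0.027 -0.337
outer loop
vertex -4.13 2.529 1.619
vertex -3.881 2.603 0.93
vertex -4.0 1.932 1.209
endloop
endfacet
facet normal 0.002 0.229 -0.973
outer loop
vertex -3.881 2.603 0.93
vertex -3.158 2.738 0.963
vertex -3.399 2.061 0.803
endloop
endfacet
facet normal 0.707 -0.684 0.182
outer loop
vertex -3.351 1.653 1.413
vertex -2.83 2.151 1.261
vertex -3.079 2.077 1.95
endloop
endfacet
facet normal 0.125 -0.808 0.575
outer loop
vertex -3.351 1.653 1.413
vertex -3.079 2.077 1.95
vertex -3.802 1.942 1.917
endloop
endfacet
facet normal -0.426 -0.895 0.132
outer loop
vertex -3.351 1.653 1.413
vertex -3.802 1.942 1.917
vertex -4.0 1.932 1.209
endloop
endfacet
facet normal -0.185 -0.823 -0.536
outer loop
vertex -3.351 1.653 1.413
vertex -4.0 1.932 1.209
vertex -3.399 2.061 0.803
endloop
endfacet
facet normal 0.515 -0.693 -0.504
outer loop
vertex -3.351 1.653 1.413
vertex -3.399 2.061 0.803
vertex -2.83 2.151 1.261
endloop
endfacet
facet normal 0.941 -0.027 0.337
outer loop
vertex -3.079 2.077 1.95
vertex -2.83 2.151 1.261
vertex -2.96 2.748 1.671
endloop
endfacet
facet normal -0.002 -0.229 0.973
outer loop
vertex -3.802 1.942 1.917
vertex -3.079 2.077 1.95
vertex -3.561 2.619 2.077
endloop
endfacet
facet normal -0.893 -0.370 0.255
outer loop
vertex -4.0 1.932 1.209
vertex -3.802 1.942 1.917
vertex -4.13 2.529 1.619
endloop
endfacet
facet normal -0.503 -0.254 -0.826
outer loop
vertex -3.399 2.061 0.803
vertex -4.0 1.932 1.209
vertex -3.881 2.603 0.93
endloop
endfacet
facet normal 0.630 -0.041 -0.775
outer loop
vertex -2.83 2.151 1.261
vertex -3.399 2.061 0.803
vertex -3.158 2.738 0.963
endloop
endfacet
facet normal -0.438 -0.280 -0.854
outer loop
vertex 2.398 1.354 2.733
vertex 2.655 2.275 2.3
vertex 3.591 0.815 2.298
endloop
endfacet
facet normal -0.246 -0.877 0.413
outer loop
vertex 4.485 1.385 4.04
vertex 2.398 1.354 2.733
vertex 3.591 0.815 2.298
endloop
endfacet
facet normal -0.439 -0.280 -0.854
outer loop
vertex 3.591 0.815 2.298
vertex 2.655 2.275 2.3
vertex 3.848 1.736 1.864
endloop
endfacet
facet normal 0.865 -0.390 -0.316
outer loop
vertex 3.848 1.736 1.864
vertex 4.485 1.385 4.04
vertex 3.591 0.815 2.298
endloop
endfacet
facet normal -0.865 0.390 0.316
outer loop
vertex 2.398 1.354 2.733
vertex 3.549 2.845 4.042
vertex 2.655 2.275 2.3
endloop
endfacet
facet normal -0.245 -0.877 0.413
outer loop
vertex 3.292 1.924 4.476
vertex 2.398 1.354 2.733
vertex 4.485 1.385 4.04
endloop
endfacet
facet normal -0.865 0.390 0.316
outer loop
vertex 3.292 1.924 4.476
vertex 3.549 2.845 4.042
vertex 2.398 1.354 2.733
endloop
endfacet
facet normal 0.245 0.877 -0.413
outer loop
vertex 2.655 2.275 2.3
vertex 3.549 2.845 4.042
vertex 3.848 1.736 1.864
endloop
endfacet
facet normal 0.865 -0.390 -0.316
outer loop
vertex 4.742 2.306 3.607
vertex 4.485 1.385 4.04
vertex 3.848 1.736 1.864
endloop
endfacet
facet normal 0.246 0.877 -0.413
outer loop
vertex 3.848 1.736 1.864
vertex 3.549 2.845 4.042
vertex 4.742 2.306 3.607
endloop
endfacet
facet normal 0.438 0.279 0.854
outer loop
vertex 4.742 2.306 3.607
vertex 3.292 1.924 4.476
vertex 4.485 1.385 4.04
endloop
endfacet
facet normal 0.438 0.280 0.854
outer loop
vertex 3.549 2.845 4.042
vertex 3.292 1.924 4.476
vertex 4.742 2.306 3.607
endloop
endfacet

endsolid


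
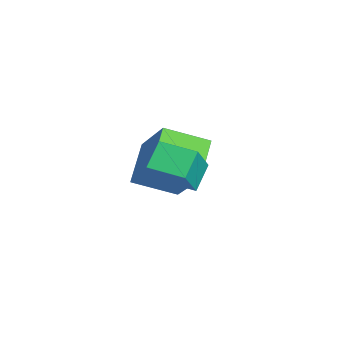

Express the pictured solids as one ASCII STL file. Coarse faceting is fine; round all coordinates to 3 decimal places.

solid 
facet normal -0.578 -0.200 -0.791
outer loop
vertex 0.178 -1.378 -2.985
vertex 0.411 -0.189 -3.456
vertex 1.181 -1.821 -3.606
endloop
endfacet
facet normal -0.179 -0.915 0.363
outer loop
vertex 2.309 -1.431 -2.064
vertex 0.178 -1.378 -2.985
vertex 1.181 -1.821 -3.606
endloop
endfacet
facet normal -0.578 -0.200 -0.791
outer loop
vertex 1.181 -1.821 -3.606
vertex 0.411 -0.189 -3.456
vertex 1.414 -0.632 -4.077
endloop
endfacet
facet normal 0.796 -0.351 -0.493
outer loop
vertex 1.414 -0.632 -4.077
vertex 2.309 -1.431 -2.064
vertex 1.181 -1.821 -3.606
endloop
endfacet
facet normal -0.796 0.351 0.493
outer loop
vertex 0.178 -1.378 -2.985
vertex 1.539 0.201 -1.914
vertex 0.411 -0.189 -3.456
endloop
endfacet
facet normal -0.179 -0.915 0.363
outer loop
vertex 1.306 -0.988 -1.443
vertex 0.178 -1.378 -2.985
vertex 2.309 -1.431 -2.064
endloop
endfacet
facet normal -0.796 0.351 0.493
outer loop
vertex 1.306 -0.988 -1.443
vertex 1.539 0.201 -1.914
vertex 0.178 -1.378 -2.985
endloop
endfacet
facet normal 0.179 0.915 -0.363
outer loop
vertex 0.411 -0.189 -3.456
vertex 1.539 0.201 -1.914
vertex 1.414 -0.632 -4.077
endloop
endfacet
facet normal 0.796 -0.351 -0.493
outer loop
vertex 2.542 -0.242 -2.535
vertex 2.309 -1.431 -2.064
vertex 1.414 -0.632 -4.077
endloop
endfacet
facet normal 0.179 0.915 -0.363
outer loop
vertex 1.414 -0.632 -4.077
vertex 1.539 0.201 -1.914
vertex 2.542 -0.242 -2.535
endloop
endfacet
facet normal 0.578 0.200 0.791
outer loop
vertex 2.542 -0.242 -2.535
vertex 1.306 -0.988 -1.443
vertex 2.309 -1.431 -2.064
endloop
endfacet
facet normal 0.578 0.200 0.791
outer loop
vertex 1.539 0.201 -1.914
vertex 1.306 -0.988 -1.443
vertex 2.542 -0.242 -2.535
endloop
endfacet
facet normal -0.482 0.283 -0.829
outer loop
vertex 2.587 -1.0 -1.426
vertex 3.145 -0.159 -1.463
vertex 3.144 -1.39 -1.883
endloop
endfacet
facet normal -0.553 -0.833 0.037
outer loop
vertex 3.775 -1.761 -0.797
vertex 2.587 -1.0 -1.426
vertex 3.144 -1.39 -1.883
endloop
endfacet
facet normal -0.481 0.283 -0.829
outer loop
vertex 3.144 -1.39 -1.883
vertex 3.145 -0.159 -1.463
vertex 3.703 -0.549 -1.92
endloop
endfacet
facet normal 0.680 -0.476 -0.558
outer loop
vertex 3.703 -0.549 -1.92
vertex 3.775 -1.761 -0.797
vertex 3.144 -1.39 -1.883
endloop
endfacet
facet normal -0.680 0.476 0.558
outer loop
vertex 2.587 -1.0 -1.426
vertex 3.776 -0.53 -0.377
vertex 3.145 -0.159 -1.463
endloop
endfacet
facet normal -0.553 -0.833 0.036
outer loop
vertex 3.217 -1.371 -0.34
vertex 2.587 -1.0 -1.426
vertex 3.775 -1.761 -0.797
endloop
endfacet
facet normal -0.680 0.477 0.557
outer loop
vertex 3.217 -1.371 -0.34
vertex 3.776 -0.53 -0.377
vertex 2.587 -1.0 -1.426
endloop
endfacet
facet normal 0.552 0.833 -0.036
outer loop
vertex 3.145 -0.159 -1.463
vertex 3.776 -0.53 -0.377
vertex 3.703 -0.549 -1.92
endloop
endfacet
facet normal 0.680 -0.476 -0.557
outer loop
vertex 4.333 -0.92 -0.834
vertex 3.775 -1.761 -0.797
vertex 3.703 -0.549 -1.92
endloop
endfacet
facet normal 0.553 0.832 -0.036
outer loop
vertex 3.703 -0.549 -1.92
vertex 3.776 -0.53 -0.377
vertex 4.333 -0.92 -0.834
endloop
endfacet
facet normal 0.482 -0.283 0.829
outer loop
vertex 4.333 -0.92 -0.834
vertex 3.217 -1.371 -0.34
vertex 3.775 -1.761 -0.797
endloop
endfacet
facet normal 0.482 -0.284 0.829
outer loop
vertex 3.776 -0.53 -0.377
vertex 3.217 -1.371 -0.34
vertex 4.333 -0.92 -0.834
endloop
endfacet

endsolid


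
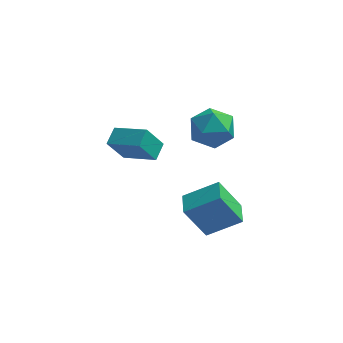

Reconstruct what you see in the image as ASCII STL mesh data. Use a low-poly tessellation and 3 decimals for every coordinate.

solid 
facet normal -0.507 -0.042 0.861
outer loop
vertex 2.46 -4.293 -1.154
vertex 2.261 -3.009 -1.208
vertex 0.738 -4.603 -2.184
endloop
endfacet
facet normal 0.153 -0.987 0.042
outer loop
vertex 1.839 -4.511 -4.052
vertex 2.46 -4.293 -1.154
vertex 0.738 -4.603 -2.184
endloop
endfacet
facet normal -0.507 -0.042 0.861
outer loop
vertex 0.738 -4.603 -2.184
vertex 2.261 -3.009 -1.208
vertex 0.539 -3.319 -2.238
endloop
endfacet
facet normal -0.848 -0.153 -0.507
outer loop
vertex 0.539 -3.319 -2.238
vertex 1.839 -4.511 -4.052
vertex 0.738 -4.603 -2.184
endloop
endfacet
facet normal 0.848 0.153 0.507
outer loop
vertex 2.46 -4.293 -1.154
vertex 3.362 -2.917 -3.076
vertex 2.261 -3.009 -1.208
endloop
endfacet
facet normal 0.153 -0.987 0.042
outer loop
vertex 3.561 -4.201 -3.022
vertex 2.46 -4.293 -1.154
vertex 1.839 -4.511 -4.052
endloop
endfacet
facet normal 0.848 0.153 0.507
outer loop
vertex 3.561 -4.201 -3.022
vertex 3.362 -2.917 -3.076
vertex 2.46 -4.293 -1.154
endloop
endfacet
facet normal -0.153 0.987 -0.042
outer loop
vertex 2.261 -3.009 -1.208
vertex 3.362 -2.917 -3.076
vertex 0.539 -3.319 -2.238
endloop
endfacet
facet normal -0.848 -0.153 -0.507
outer loop
vertex 1.64 -3.227 -4.106
vertex 1.839 -4.511 -4.052
vertex 0.539 -3.319 -2.238
endloop
endfacet
facet normal -0.153 0.987 -0.042
outer loop
vertex 0.539 -3.319 -2.238
vertex 3.362 -2.917 -3.076
vertex 1.64 -3.227 -4.106
endloop
endfacet
facet normal 0.507 0.042 -0.861
outer loop
vertex 1.64 -3.227 -4.106
vertex 3.561 -4.201 -3.022
vertex 1.839 -4.511 -4.052
endloop
endfacet
facet normal 0.507 0.042 -0.861
outer loop
vertex 3.362 -2.917 -3.076
vertex 3.561 -4.201 -3.022
vertex 1.64 -3.227 -4.106
endloop
endfacet
facet normal -0.466 -0.229 0.855
outer loop
vertex -1.463 -3.75 1.935
vertex -1.226 -2.811 2.315
vertex -3.139 -3.033 1.214
endloop
endfacet
facet normal -0.229 -0.902 -0.365
outer loop
vertex -2.394 -2.669 -0.155
vertex -1.463 -3.75 1.935
vertex -3.139 -3.033 1.214
endloop
endfacet
facet normal -0.466 -0.227 0.855
outer loop
vertex -3.139 -3.033 1.214
vertex -1.226 -2.811 2.315
vertex -2.901 -2.095 1.593
endloop
endfacet
facet normal -0.855 0.366 -0.368
outer loop
vertex -2.901 -2.095 1.593
vertex -2.394 -2.669 -0.155
vertex -3.139 -3.033 1.214
endloop
endfacet
facet normal 0.855 -0.365 0.368
outer loop
vertex -1.463 -3.75 1.935
vertex -0.481 -2.447 0.946
vertex -1.226 -2.811 2.315
endloop
endfacet
facet normal -0.228 -0.903 -0.365
outer loop
vertex -0.719 -3.385 0.567
vertex -1.463 -3.75 1.935
vertex -2.394 -2.669 -0.155
endloop
endfacet
facet normal 0.855 -0.365 0.368
outer loop
vertex -0.719 -3.385 0.567
vertex -0.481 -2.447 0.946
vertex -1.463 -3.75 1.935
endloop
endfacet
facet normal 0.229 0.903 0.364
outer loop
vertex -1.226 -2.811 2.315
vertex -0.481 -2.447 0.946
vertex -2.901 -2.095 1.593
endloop
endfacet
facet normal -0.855 0.365 -0.368
outer loop
vertex -2.157 -1.73 0.225
vertex -2.394 -2.669 -0.155
vertex -2.901 -2.095 1.593
endloop
endfacet
facet normal 0.229 0.902 0.365
outer loop
vertex -2.901 -2.095 1.593
vertex -0.481 -2.447 0.946
vertex -2.157 -1.73 0.225
endloop
endfacet
facet normal 0.466 0.228 -0.855
outer loop
vertex -2.157 -1.73 0.225
vertex -0.719 -3.385 0.567
vertex -2.394 -2.669 -0.155
endloop
endfacet
facet normal 0.465 0.228 -0.855
outer loop
vertex -0.481 -2.447 0.946
vertex -0.719 -3.385 0.567
vertex -2.157 -1.73 0.225
endloop
endfacet
facet normal -0.242 0.958 -0.154
outer loop
vertex 2.257 -1.739 2.212
vertex 1.053 -2.037 2.252
vertex 1.648 -1.719 3.293
endloop
endfacet
facet normal 0.378 0.905 0.196
outer loop
vertex 2.257 -1.739 2.212
vertex 1.648 -1.719 3.293
vertex 2.797 -2.186 3.236
endloop
endfacet
facet normal 0.826 0.524 -0.207
outer loop
vertex 2.257 -1.739 2.212
vertex 2.797 -2.186 3.236
vertex 2.911 -2.792 2.16
endloop
endfacet
facet normal 0.485 0.341 -0.806
outer loop
vertex 2.257 -1.739 2.212
vertex 2.911 -2.792 2.16
vertex 1.834 -2.7 1.551
endloop
endfacet
facet normal -0.177 0.609 -0.773
outer loop
vertex 2.257 -1.739 2.212
vertex 1.834 -2.7 1.551
vertex 1.053 -2.037 2.252
endloop
endfacet
facet normal 0.260 0.542 0.799
outer loop
vertex 2.797 -2.186 3.236
vertex 1.648 -1.719 3.293
vertex 1.926 -2.76 3.909
endloop
endfacet
facet normal -0.743 0.627 0.233
outer loop
vertex 1.648 -1.719 3.293
vertex 1.053 -2.037 2.252
vertex 0.849 -2.668 3.3
endloop
endfacet
facet normal -0.636 0.064 -0.769
outer loop
vertex 1.053 -2.037 2.252
vertex 1.834 -2.7 1.551
vertex 0.963 -3.274 2.224
endloop
endfacet
facet normal 0.433 -0.371 -0.822
outer loop
vertex 1.834 -2.7 1.551
vertex 2.911 -2.792 2.16
vertex 2.112 -3.741 2.167
endloop
endfacet
facet normal 0.986 -0.075 0.147
outer loop
vertex 2.911 -2.792 2.16
vertex 2.797 -2.186 3.236
vertex 2.707 -3.423 3.208
endloop
endfacet
facet normal -0.485 -0.341 0.806
outer loop
vertex 1.503 -3.721 3.248
vertex 1.926 -2.76 3.909
vertex 0.849 -2.668 3.3
endloop
endfacet
facet normal -0.826 -0.524 0.207
outer loop
vertex 1.503 -3.721 3.248
vertex 0.849 -2.668 3.3
vertex 0.963 -3.274 2.224
endloop
endfacet
facet normal -0.378 -0.905 -0.196
outer loop
vertex 1.503 -3.721 3.248
vertex 0.963 -3.274 2.224
vertex 2.112 -3.741 2.167
endloop
endfacet
facet normal 0.242 -0.958 0.154
outer loop
vertex 1.503 -3.721 3.248
vertex 2.112 -3.741 2.167
vertex 2.707 -3.423 3.208
endloop
endfacet
facet normal 0.177 -0.609 0.773
outer loop
vertex 1.503 -3.721 3.248
vertex 2.707 -3.423 3.208
vertex 1.926 -2.76 3.909
endloop
endfacet
facet normal -0.433 0.371 0.822
outer loop
vertex 0.849 -2.668 3.3
vertex 1.926 -2.76 3.909
vertex 1.648 -1.719 3.293
endloop
endfacet
facet normal -0.986 0.075 -0.147
outer loop
vertex 0.963 -3.274 2.224
vertex 0.849 -2.668 3.3
vertex 1.053 -2.037 2.252
endloop
endfacet
facet normal -0.260 -0.542 -0.799
outer loop
vertex 2.112 -3.741 2.167
vertex 0.963 -3.274 2.224
vertex 1.834 -2.7 1.551
endloop
endfacet
facet normal 0.743 -0.627 -0.233
outer loop
vertex 2.707 -3.423 3.208
vertex 2.112 -3.741 2.167
vertex 2.911 -2.792 2.16
endloop
endfacet
facet normal 0.636 -0.064 0.769
outer loop
vertex 1.926 -2.76 3.909
vertex 2.707 -3.423 3.208
vertex 2.797 -2.186 3.236
endloop
endfacet

endsolid


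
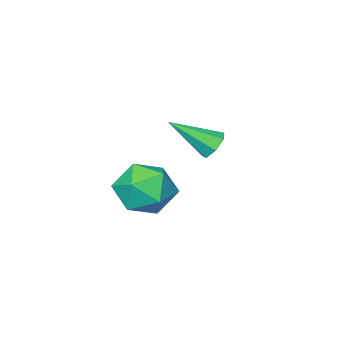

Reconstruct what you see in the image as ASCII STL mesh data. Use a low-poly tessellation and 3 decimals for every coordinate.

solid 
facet normal -0.336 0.904 0.264
outer loop
vertex 2.89 0.057 2.715
vertex 1.96 -0.276 2.67
vertex 2.466 -0.335 3.517
endloop
endfacet
facet normal 0.308 0.780 0.544
outer loop
vertex 2.89 0.057 2.715
vertex 2.466 -0.335 3.517
vertex 3.405 -0.553 3.298
endloop
endfacet
facet normal 0.760 0.649 0.008
outer loop
vertex 2.89 0.057 2.715
vertex 3.405 -0.553 3.298
vertex 3.48 -0.629 2.315
endloop
endfacet
facet normal 0.396 0.692 -0.604
outer loop
vertex 2.89 0.057 2.715
vertex 3.48 -0.629 2.315
vertex 2.587 -0.457 1.927
endloop
endfacet
facet normal -0.283 0.850 -0.445
outer loop
vertex 2.89 0.057 2.715
vertex 2.587 -0.457 1.927
vertex 1.96 -0.276 2.67
endloop
endfacet
facet normal 0.265 0.191 0.945
outer loop
vertex 3.405 -0.553 3.298
vertex 2.466 -0.335 3.517
vertex 2.793 -1.263 3.613
endloop
endfacet
facet normal -0.777 0.392 0.492
outer loop
vertex 2.466 -0.335 3.517
vertex 1.96 -0.276 2.67
vertex 1.9 -1.091 3.225
endloop
endfacet
facet normal -0.690 0.304 -0.657
outer loop
vertex 1.96 -0.276 2.67
vertex 2.587 -0.457 1.927
vertex 1.975 -1.167 2.242
endloop
endfacet
facet normal 0.406 0.049 -0.913
outer loop
vertex 2.587 -0.457 1.927
vertex 3.48 -0.629 2.315
vertex 2.914 -1.385 2.023
endloop
endfacet
facet normal 0.997 -0.021 0.078
outer loop
vertex 3.48 -0.629 2.315
vertex 3.405 -0.553 3.298
vertex 3.42 -1.444 2.87
endloop
endfacet
facet normal -0.396 -0.692 0.604
outer loop
vertex 2.49 -1.777 2.825
vertex 2.793 -1.263 3.613
vertex 1.9 -1.091 3.225
endloop
endfacet
facet normal -0.760 -0.649 -0.008
outer loop
vertex 2.49 -1.777 2.825
vertex 1.9 -1.091 3.225
vertex 1.975 -1.167 2.242
endloop
endfacet
facet normal -0.308 -0.780 -0.544
outer loop
vertex 2.49 -1.777 2.825
vertex 1.975 -1.167 2.242
vertex 2.914 -1.385 2.023
endloop
endfacet
facet normal 0.336 -0.904 -0.264
outer loop
vertex 2.49 -1.777 2.825
vertex 2.914 -1.385 2.023
vertex 3.42 -1.444 2.87
endloop
endfacet
facet normal 0.283 -0.850 0.445
outer loop
vertex 2.49 -1.777 2.825
vertex 3.42 -1.444 2.87
vertex 2.793 -1.263 3.613
endloop
endfacet
facet normal -0.406 -0.049 0.913
outer loop
vertex 1.9 -1.091 3.225
vertex 2.793 -1.263 3.613
vertex 2.466 -0.335 3.517
endloop
endfacet
facet normal -0.997 0.021 -0.078
outer loop
vertex 1.975 -1.167 2.242
vertex 1.9 -1.091 3.225
vertex 1.96 -0.276 2.67
endloop
endfacet
facet normal -0.265 -0.191 -0.945
outer loop
vertex 2.914 -1.385 2.023
vertex 1.975 -1.167 2.242
vertex 2.587 -0.457 1.927
endloop
endfacet
facet normal 0.777 -0.392 -0.492
outer loop
vertex 3.42 -1.444 2.87
vertex 2.914 -1.385 2.023
vertex 3.48 -0.629 2.315
endloop
endfacet
facet normal 0.690 -0.304 0.657
outer loop
vertex 2.793 -1.263 3.613
vertex 3.42 -1.444 2.87
vertex 3.405 -0.553 3.298
endloop
endfacet
facet normal -0.628 0.511 -0.587
outer loop
vertex -0.604 -2.454 2.316
vertex -0.845 -2.23 2.769
vertex -0.411 -2.037 2.473
endloop
endfacet
facet normal 0.824 -0.179 -0.537
outer loop
vertex -0.604 -2.454 2.316
vertex -0.411 -2.037 2.473
vertex 0.185 -3.07 3.731
endloop
endfacet
facet normal -0.628 0.512 -0.586
outer loop
vertex -0.411 -2.037 2.473
vertex -0.845 -2.23 2.769
vertex -0.544 -1.765 2.853
endloop
endfacet
facet normal 0.881 0.472 -0.030
outer loop
vertex -0.411 -2.037 2.473
vertex -0.544 -1.765 2.853
vertex 0.185 -3.07 3.731
endloop
endfacet
facet normal -0.627 0.512 -0.587
outer loop
vertex -0.544 -1.765 2.853
vertex -0.845 -2.23 2.769
vertex -0.905 -1.844 3.17
endloop
endfacet
facet normal 0.412 0.656 0.633
outer loop
vertex -0.544 -1.765 2.853
vertex -0.905 -1.844 3.17
vertex 0.185 -3.07 3.731
endloop
endfacet
facet normal -0.628 0.511 -0.586
outer loop
vertex -0.905 -1.844 3.17
vertex -0.845 -2.23 2.769
vertex -1.22 -2.214 3.185
endloop
endfacet
facet normal -0.227 0.231 0.946
outer loop
vertex -0.905 -1.844 3.17
vertex -1.22 -2.214 3.185
vertex 0.185 -3.07 3.731
endloop
endfacet
facet normal -0.629 0.510 -0.587
outer loop
vertex -1.22 -2.214 3.185
vertex -0.845 -2.23 2.769
vertex -1.252 -2.596 2.887
endloop
endfacet
facet normal -0.557 -0.482 0.677
outer loop
vertex -1.22 -2.214 3.185
vertex -1.252 -2.596 2.887
vertex 0.185 -3.07 3.731
endloop
endfacet
facet normal -0.629 0.510 -0.586
outer loop
vertex -1.252 -2.596 2.887
vertex -0.845 -2.23 2.769
vertex -0.978 -2.703 2.5
endloop
endfacet
facet normal -0.328 -0.944 0.029
outer loop
vertex -1.252 -2.596 2.887
vertex -0.978 -2.703 2.5
vertex 0.185 -3.07 3.731
endloop
endfacet
facet normal -0.629 0.510 -0.587
outer loop
vertex -0.978 -2.703 2.5
vertex -0.845 -2.23 2.769
vertex -0.604 -2.454 2.316
endloop
endfacet
facet normal 0.287 -0.809 -0.512
outer loop
vertex -0.978 -2.703 2.5
vertex -0.604 -2.454 2.316
vertex 0.185 -3.07 3.731
endloop
endfacet

endsolid


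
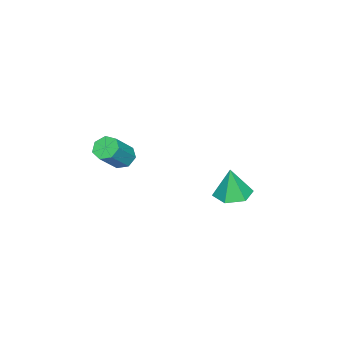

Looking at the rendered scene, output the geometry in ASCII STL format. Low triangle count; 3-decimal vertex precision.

solid 
facet normal -0.068 0.063 -0.996
outer loop
vertex -2.725 2.642 -3.757
vertex -3.792 2.608 -3.686
vertex -3.284 3.549 -3.661
endloop
endfacet
facet normal 0.790 0.442 0.426
outer loop
vertex -2.725 2.642 -3.757
vertex -3.284 3.549 -3.661
vertex -3.668 2.492 -1.854
endloop
endfacet
facet normal -0.067 0.063 -0.996
outer loop
vertex -3.284 3.549 -3.661
vertex -3.792 2.608 -3.686
vertex -4.352 3.515 -3.591
endloop
endfacet
facet normal 0.006 0.863 0.506
outer loop
vertex -3.284 3.549 -3.661
vertex -4.352 3.515 -3.591
vertex -3.668 2.492 -1.854
endloop
endfacet
facet normal -0.068 0.062 -0.996
outer loop
vertex -4.352 3.515 -3.591
vertex -3.792 2.608 -3.686
vertex -4.86 2.574 -3.615
endloop
endfacet
facet normal -0.753 0.393 0.528
outer loop
vertex -4.352 3.515 -3.591
vertex -4.86 2.574 -3.615
vertex -3.668 2.492 -1.854
endloop
endfacet
facet normal -0.068 0.063 -0.996
outer loop
vertex -4.86 2.574 -3.615
vertex -3.792 2.608 -3.686
vertex -4.3 1.666 -3.711
endloop
endfacet
facet normal -0.728 -0.499 0.470
outer loop
vertex -4.86 2.574 -3.615
vertex -4.3 1.666 -3.711
vertex -3.668 2.492 -1.854
endloop
endfacet
facet normal -0.067 0.063 -0.996
outer loop
vertex -4.3 1.666 -3.711
vertex -3.792 2.608 -3.686
vertex -3.233 1.701 -3.781
endloop
endfacet
facet normal 0.056 -0.919 0.390
outer loop
vertex -4.3 1.666 -3.711
vertex -3.233 1.701 -3.781
vertex -3.668 2.492 -1.854
endloop
endfacet
facet normal -0.068 0.062 -0.996
outer loop
vertex -3.233 1.701 -3.781
vertex -3.792 2.608 -3.686
vertex -2.725 2.642 -3.757
endloop
endfacet
facet normal 0.814 -0.449 0.368
outer loop
vertex -3.233 1.701 -3.781
vertex -2.725 2.642 -3.757
vertex -3.668 2.492 -1.854
endloop
endfacet
facet normal -0.679 0.138 -0.721
outer loop
vertex 2.175 -0.879 0.846
vertex 1.649 -0.834 1.35
vertex 2.057 -0.298 1.068
endloop
endfacet
facet normal 0.710 0.372 -0.597
outer loop
vertex 2.175 -0.879 0.846
vertex 2.057 -0.298 1.068
vertex 3.417 -1.131 2.166
endloop
endfacet
facet normal 0.710 0.372 -0.597
outer loop
vertex 3.417 -1.131 2.166
vertex 2.057 -0.298 1.068
vertex 3.299 -0.55 2.388
endloop
endfacet
facet normal 0.679 -0.138 0.721
outer loop
vertex 3.417 -1.131 2.166
vertex 3.299 -0.55 2.388
vertex 2.891 -1.086 2.67
endloop
endfacet
facet normal -0.679 0.137 -0.721
outer loop
vertex 2.057 -0.298 1.068
vertex 1.649 -0.834 1.35
vertex 1.631 -0.12 1.503
endloop
endfacet
facet normal 0.297 0.950 -0.098
outer loop
vertex 2.057 -0.298 1.068
vertex 1.631 -0.12 1.503
vertex 3.299 -0.55 2.388
endloop
endfacet
facet normal 0.297 0.950 -0.098
outer loop
vertex 3.299 -0.55 2.388
vertex 1.631 -0.12 1.503
vertex 2.874 -0.372 2.823
endloop
endfacet
facet normal 0.680 -0.138 0.720
outer loop
vertex 3.299 -0.55 2.388
vertex 2.874 -0.372 2.823
vertex 2.891 -1.086 2.67
endloop
endfacet
facet normal -0.679 0.137 -0.721
outer loop
vertex 1.631 -0.12 1.503
vertex 1.649 -0.834 1.35
vertex 1.219 -0.48 1.822
endloop
endfacet
facet normal -0.341 0.811 0.476
outer loop
vertex 1.631 -0.12 1.503
vertex 1.219 -0.48 1.822
vertex 2.874 -0.372 2.823
endloop
endfacet
facet normal -0.340 0.811 0.475
outer loop
vertex 2.874 -0.372 2.823
vertex 1.219 -0.48 1.822
vertex 2.461 -0.732 3.142
endloop
endfacet
facet normal 0.678 -0.139 0.722
outer loop
vertex 2.874 -0.372 2.823
vertex 2.461 -0.732 3.142
vertex 2.891 -1.086 2.67
endloop
endfacet
facet normal -0.678 0.138 -0.722
outer loop
vertex 1.219 -0.48 1.822
vertex 1.649 -0.834 1.35
vertex 1.13 -1.106 1.786
endloop
endfacet
facet normal -0.721 0.063 0.690
outer loop
vertex 1.219 -0.48 1.822
vertex 1.13 -1.106 1.786
vertex 2.461 -0.732 3.142
endloop
endfacet
facet normal -0.721 0.062 0.690
outer loop
vertex 2.461 -0.732 3.142
vertex 1.13 -1.106 1.786
vertex 2.373 -1.358 3.106
endloop
endfacet
facet normal 0.679 -0.137 0.721
outer loop
vertex 2.461 -0.732 3.142
vertex 2.373 -1.358 3.106
vertex 2.891 -1.086 2.67
endloop
endfacet
facet normal -0.678 0.137 -0.722
outer loop
vertex 1.13 -1.106 1.786
vertex 1.649 -0.834 1.35
vertex 1.432 -1.527 1.422
endloop
endfacet
facet normal -0.559 -0.734 0.386
outer loop
vertex 1.13 -1.106 1.786
vertex 1.432 -1.527 1.422
vertex 2.373 -1.358 3.106
endloop
endfacet
facet normal -0.558 -0.735 0.386
outer loop
vertex 2.373 -1.358 3.106
vertex 1.432 -1.527 1.422
vertex 2.675 -1.779 2.741
endloop
endfacet
facet normal 0.679 -0.138 0.721
outer loop
vertex 2.373 -1.358 3.106
vertex 2.675 -1.779 2.741
vertex 2.891 -1.086 2.67
endloop
endfacet
facet normal -0.679 0.138 -0.721
outer loop
vertex 1.432 -1.527 1.422
vertex 1.649 -0.834 1.35
vertex 1.897 -1.426 1.003
endloop
endfacet
facet normal 0.024 -0.978 -0.209
outer loop
vertex 1.432 -1.527 1.422
vertex 1.897 -1.426 1.003
vertex 2.675 -1.779 2.741
endloop
endfacet
facet normal 0.024 -0.978 -0.209
outer loop
vertex 2.675 -1.779 2.741
vertex 1.897 -1.426 1.003
vertex 3.139 -1.678 2.323
endloop
endfacet
facet normal 0.679 -0.138 0.721
outer loop
vertex 2.675 -1.779 2.741
vertex 3.139 -1.678 2.323
vertex 2.891 -1.086 2.67
endloop
endfacet
facet normal -0.679 0.138 -0.721
outer loop
vertex 1.897 -1.426 1.003
vertex 1.649 -0.834 1.35
vertex 2.175 -0.879 0.846
endloop
endfacet
facet normal 0.589 -0.485 -0.647
outer loop
vertex 1.897 -1.426 1.003
vertex 2.175 -0.879 0.846
vertex 3.139 -1.678 2.323
endloop
endfacet
facet normal 0.589 -0.485 -0.647
outer loop
vertex 3.139 -1.678 2.323
vertex 2.175 -0.879 0.846
vertex 3.417 -1.131 2.166
endloop
endfacet
facet normal 0.679 -0.138 0.721
outer loop
vertex 3.139 -1.678 2.323
vertex 3.417 -1.131 2.166
vertex 2.891 -1.086 2.67
endloop
endfacet

endsolid
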